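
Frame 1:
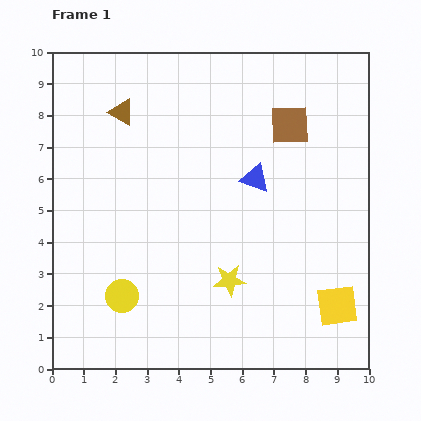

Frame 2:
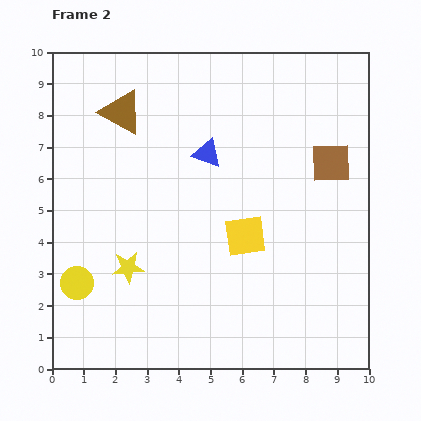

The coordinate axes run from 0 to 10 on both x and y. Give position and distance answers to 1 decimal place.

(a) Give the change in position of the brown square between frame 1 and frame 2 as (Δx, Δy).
(1.3, -1.2)

The brown square was at (7.5, 7.7) in frame 1 and (8.8, 6.5) in frame 2.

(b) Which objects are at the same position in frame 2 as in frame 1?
the brown triangle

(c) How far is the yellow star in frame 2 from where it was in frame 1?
3.2

The yellow star moved from (5.6, 2.8) to (2.4, 3.2), a distance of √(3.2² + 0.4²) ≈ 3.2.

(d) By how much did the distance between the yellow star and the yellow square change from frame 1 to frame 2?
+0.3

Distance in frame 1: 3.5. Distance in frame 2: 3.8.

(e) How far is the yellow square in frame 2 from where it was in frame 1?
3.6

The yellow square moved from (9.0, 2.0) to (6.1, 4.2), a distance of √(2.9² + 2.2²) ≈ 3.6.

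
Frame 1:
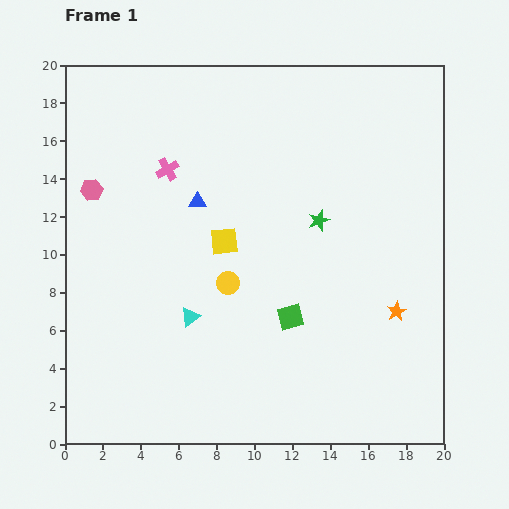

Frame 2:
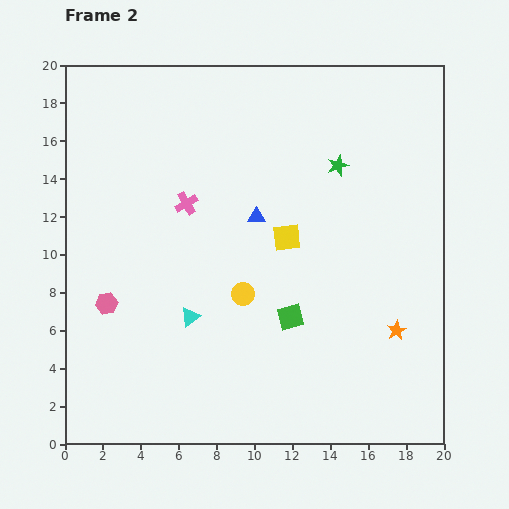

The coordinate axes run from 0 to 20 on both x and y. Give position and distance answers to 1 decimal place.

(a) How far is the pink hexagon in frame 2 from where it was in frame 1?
6.1

The pink hexagon moved from (1.4, 13.4) to (2.2, 7.4), a distance of √(0.8² + 6.0²) ≈ 6.1.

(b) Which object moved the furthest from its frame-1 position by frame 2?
the pink hexagon

(moved 6.1; next 3.3)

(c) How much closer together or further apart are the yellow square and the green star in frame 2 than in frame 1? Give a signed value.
-0.4

Distance in frame 1: 5.1. Distance in frame 2: 4.7.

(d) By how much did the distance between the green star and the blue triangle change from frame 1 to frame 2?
-1.4

Distance in frame 1: 6.5. Distance in frame 2: 5.1.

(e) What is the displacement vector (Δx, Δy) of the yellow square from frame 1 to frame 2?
(3.3, 0.2)

The yellow square was at (8.4, 10.7) in frame 1 and (11.7, 10.9) in frame 2.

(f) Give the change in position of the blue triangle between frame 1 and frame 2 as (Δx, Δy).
(3.1, -0.8)

The blue triangle was at (7.0, 12.8) in frame 1 and (10.1, 12.0) in frame 2.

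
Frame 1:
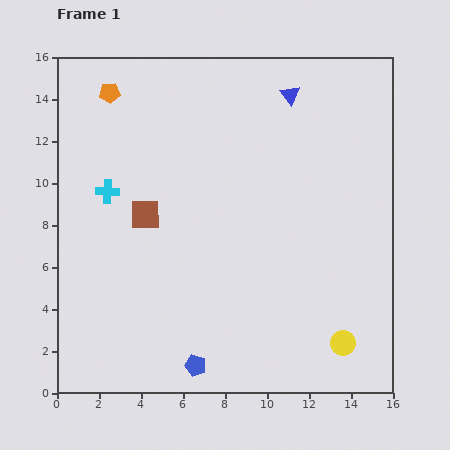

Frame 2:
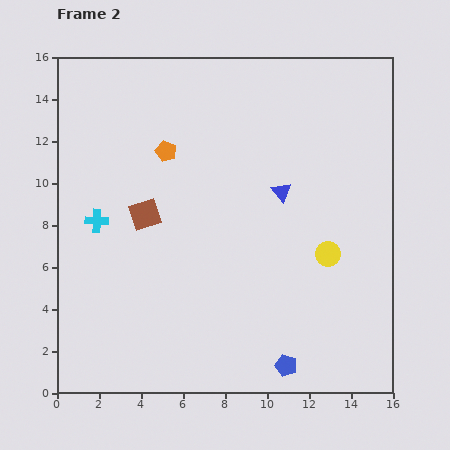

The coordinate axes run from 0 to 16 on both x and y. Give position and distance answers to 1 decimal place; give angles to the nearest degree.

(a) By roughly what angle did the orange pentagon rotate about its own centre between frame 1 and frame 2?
27° clockwise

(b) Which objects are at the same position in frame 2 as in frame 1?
the brown square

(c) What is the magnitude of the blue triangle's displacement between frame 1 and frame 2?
4.6

The blue triangle moved from (11.1, 14.2) to (10.7, 9.6), a distance of √(0.4² + 4.6²) ≈ 4.6.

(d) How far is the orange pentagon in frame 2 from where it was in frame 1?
3.9

The orange pentagon moved from (2.5, 14.3) to (5.2, 11.5), a distance of √(2.7² + 2.8²) ≈ 3.9.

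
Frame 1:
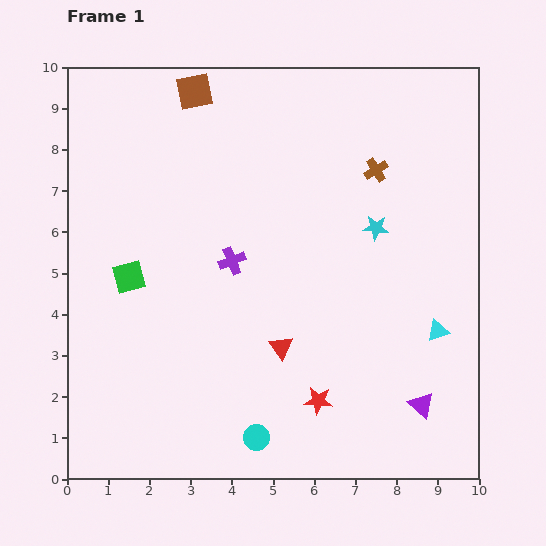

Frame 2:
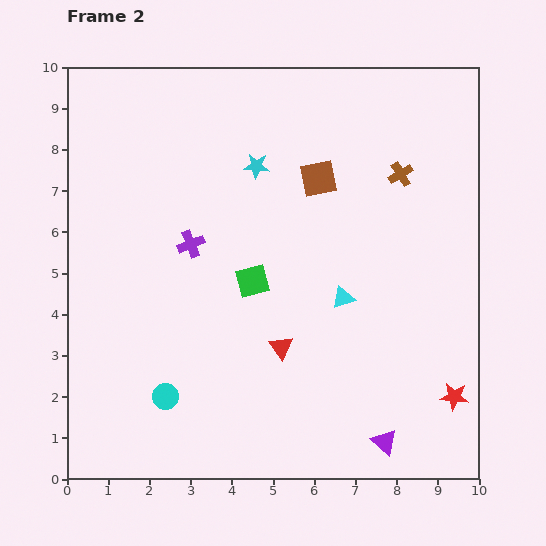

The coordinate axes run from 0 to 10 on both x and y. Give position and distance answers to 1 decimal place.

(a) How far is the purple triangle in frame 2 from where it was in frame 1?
1.3

The purple triangle moved from (8.6, 1.8) to (7.7, 0.9), a distance of √(0.9² + 0.9²) ≈ 1.3.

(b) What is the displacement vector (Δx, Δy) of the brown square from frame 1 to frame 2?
(3.0, -2.1)

The brown square was at (3.1, 9.4) in frame 1 and (6.1, 7.3) in frame 2.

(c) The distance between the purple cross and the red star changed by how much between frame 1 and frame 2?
+3.4

Distance in frame 1: 4.0. Distance in frame 2: 7.4.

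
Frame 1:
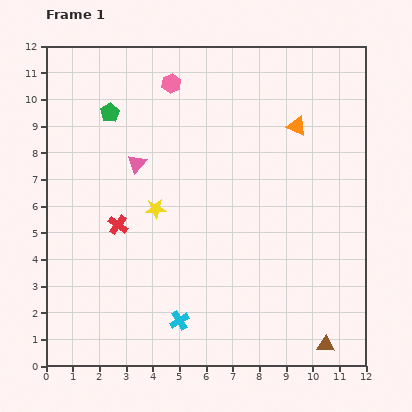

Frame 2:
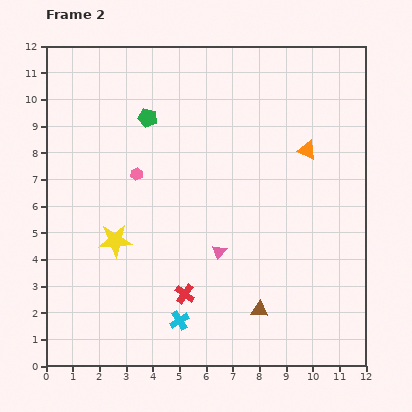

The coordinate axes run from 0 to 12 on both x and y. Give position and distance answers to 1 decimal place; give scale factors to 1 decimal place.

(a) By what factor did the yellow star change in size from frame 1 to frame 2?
1.6×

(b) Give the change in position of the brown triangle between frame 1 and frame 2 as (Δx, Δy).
(-2.5, 1.3)

The brown triangle was at (10.5, 0.8) in frame 1 and (8.0, 2.1) in frame 2.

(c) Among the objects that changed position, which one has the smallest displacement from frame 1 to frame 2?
the orange triangle

(moved 1.0)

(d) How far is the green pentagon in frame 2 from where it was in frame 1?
1.4

The green pentagon moved from (2.4, 9.5) to (3.8, 9.3), a distance of √(1.4² + 0.2²) ≈ 1.4.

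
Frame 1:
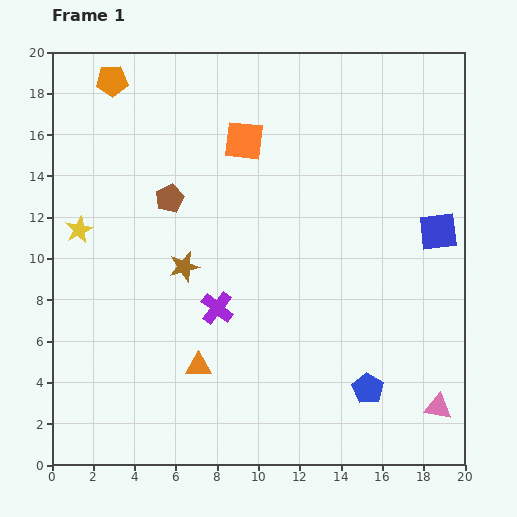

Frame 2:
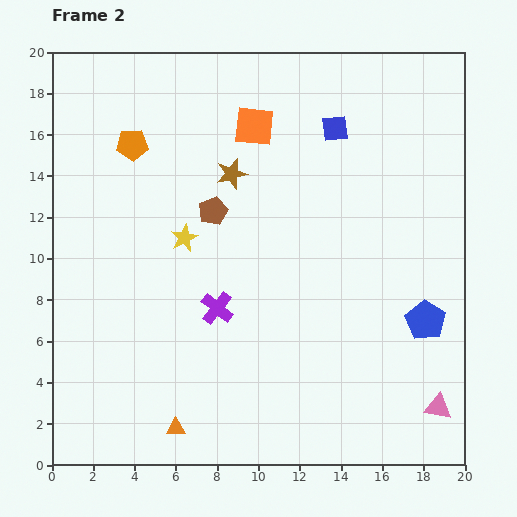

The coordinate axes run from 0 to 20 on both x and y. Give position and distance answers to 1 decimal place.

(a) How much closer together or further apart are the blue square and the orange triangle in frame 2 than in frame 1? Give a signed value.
+3.1

Distance in frame 1: 13.3. Distance in frame 2: 16.4.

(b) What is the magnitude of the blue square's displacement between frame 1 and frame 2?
7.1

The blue square moved from (18.7, 11.3) to (13.7, 16.3), a distance of √(5.0² + 5.0²) ≈ 7.1.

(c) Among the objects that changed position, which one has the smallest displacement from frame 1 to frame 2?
the orange square

(moved 0.9)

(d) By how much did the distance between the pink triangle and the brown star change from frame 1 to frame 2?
+1.0

Distance in frame 1: 14.1. Distance in frame 2: 15.1.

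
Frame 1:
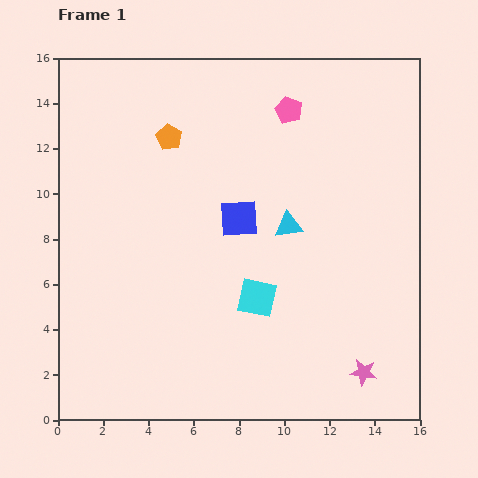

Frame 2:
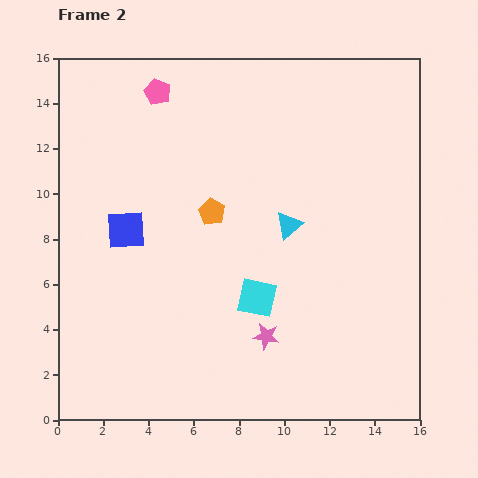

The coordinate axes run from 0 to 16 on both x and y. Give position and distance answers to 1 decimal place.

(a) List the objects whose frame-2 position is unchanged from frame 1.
the cyan square, the cyan triangle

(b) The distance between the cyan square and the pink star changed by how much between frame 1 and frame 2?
-4.0

Distance in frame 1: 5.7. Distance in frame 2: 1.7.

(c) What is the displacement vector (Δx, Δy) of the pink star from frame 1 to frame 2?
(-4.3, 1.6)

The pink star was at (13.5, 2.1) in frame 1 and (9.2, 3.7) in frame 2.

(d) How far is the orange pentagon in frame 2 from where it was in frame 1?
3.8

The orange pentagon moved from (4.9, 12.5) to (6.8, 9.2), a distance of √(1.9² + 3.3²) ≈ 3.8.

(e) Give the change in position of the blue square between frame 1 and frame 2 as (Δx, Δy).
(-5.0, -0.5)

The blue square was at (8.0, 8.9) in frame 1 and (3.0, 8.4) in frame 2.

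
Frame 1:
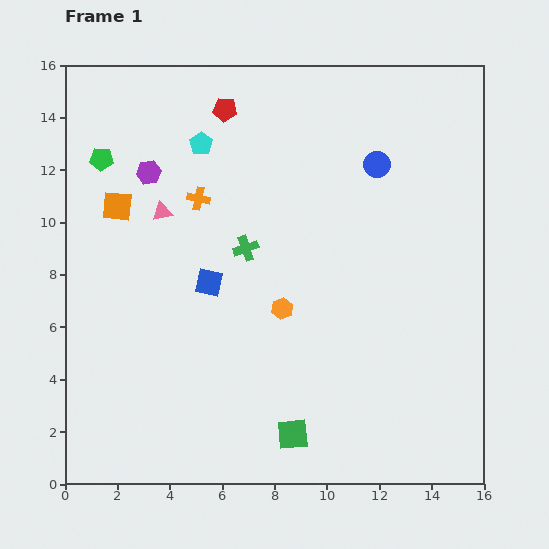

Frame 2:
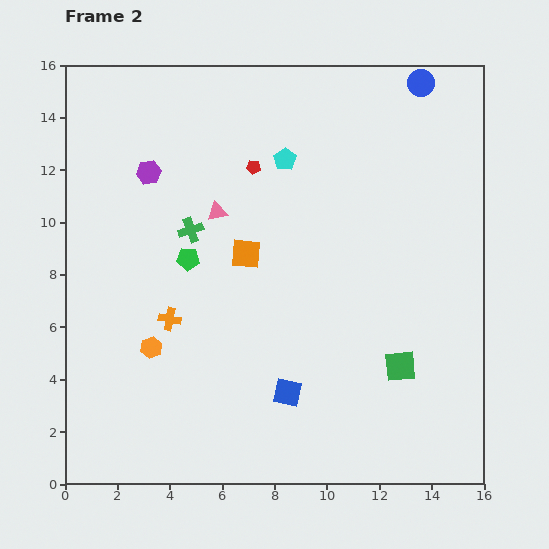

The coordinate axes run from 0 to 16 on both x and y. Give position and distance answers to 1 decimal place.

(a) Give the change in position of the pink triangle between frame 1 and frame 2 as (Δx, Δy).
(2.1, 0.0)

The pink triangle was at (3.7, 10.4) in frame 1 and (5.8, 10.4) in frame 2.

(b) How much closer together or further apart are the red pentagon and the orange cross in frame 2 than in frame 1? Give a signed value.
+3.1

Distance in frame 1: 3.5. Distance in frame 2: 6.6.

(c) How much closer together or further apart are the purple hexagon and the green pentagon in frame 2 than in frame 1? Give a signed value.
+1.7

Distance in frame 1: 1.9. Distance in frame 2: 3.6.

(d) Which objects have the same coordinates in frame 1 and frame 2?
the purple hexagon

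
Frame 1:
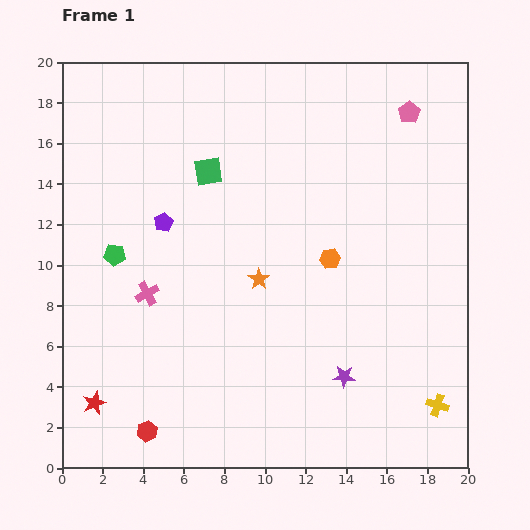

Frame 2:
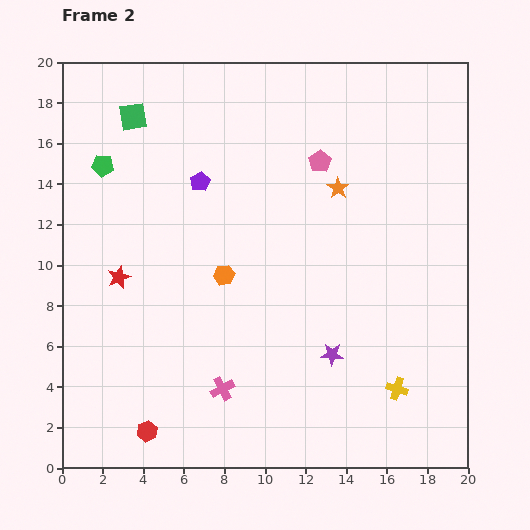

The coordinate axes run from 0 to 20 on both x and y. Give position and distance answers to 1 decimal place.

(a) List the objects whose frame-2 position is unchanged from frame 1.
the red hexagon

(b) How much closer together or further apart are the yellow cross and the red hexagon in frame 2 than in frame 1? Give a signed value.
-1.9

Distance in frame 1: 14.4. Distance in frame 2: 12.5.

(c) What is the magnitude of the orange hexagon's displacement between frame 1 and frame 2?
5.3

The orange hexagon moved from (13.2, 10.3) to (8.0, 9.5), a distance of √(5.2² + 0.8²) ≈ 5.3.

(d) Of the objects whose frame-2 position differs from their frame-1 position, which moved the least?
the purple star

(moved 1.3)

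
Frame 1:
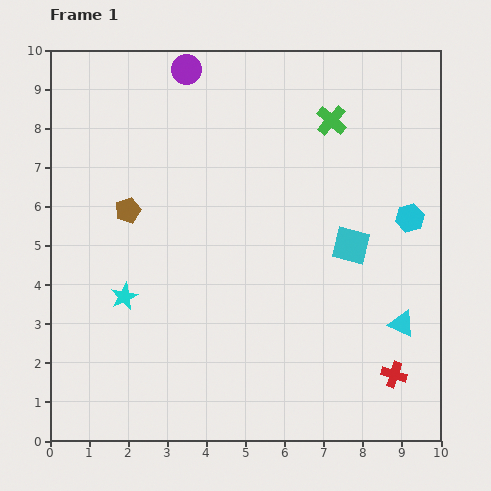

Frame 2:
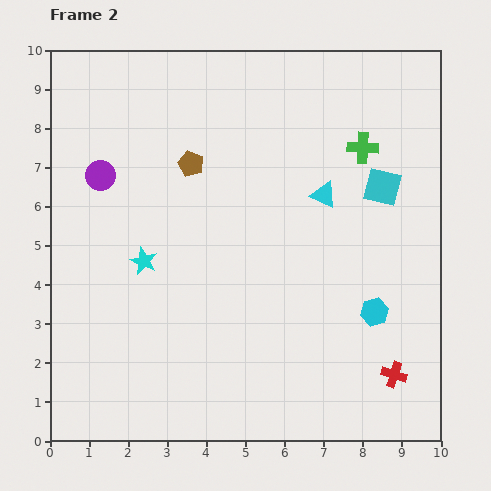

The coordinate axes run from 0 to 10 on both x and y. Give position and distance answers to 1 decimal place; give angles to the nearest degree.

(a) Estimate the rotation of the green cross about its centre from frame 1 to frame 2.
39° counter-clockwise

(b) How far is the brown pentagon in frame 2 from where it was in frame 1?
2.0

The brown pentagon moved from (2.0, 5.9) to (3.6, 7.1), a distance of √(1.6² + 1.2²) ≈ 2.0.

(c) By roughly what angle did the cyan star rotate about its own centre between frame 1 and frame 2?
22° counter-clockwise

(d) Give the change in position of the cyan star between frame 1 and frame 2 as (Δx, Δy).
(0.5, 0.9)

The cyan star was at (1.9, 3.7) in frame 1 and (2.4, 4.6) in frame 2.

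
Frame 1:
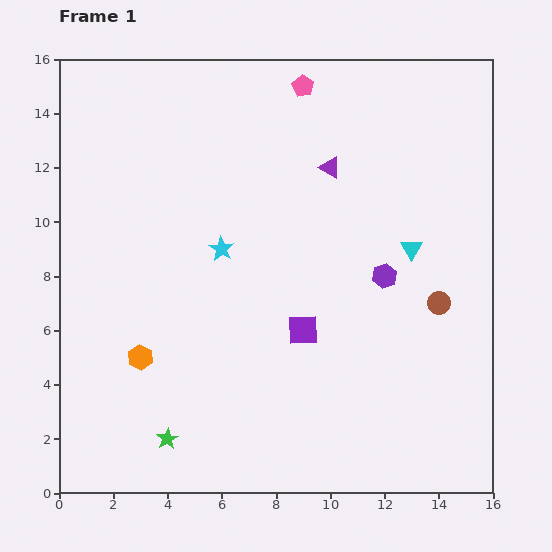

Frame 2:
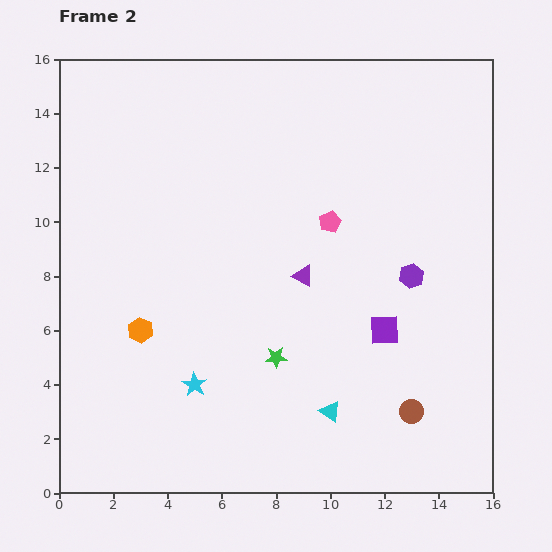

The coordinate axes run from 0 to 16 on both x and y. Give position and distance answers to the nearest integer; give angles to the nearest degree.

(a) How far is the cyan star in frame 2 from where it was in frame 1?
5

The cyan star moved from (6, 9) to (5, 4), a distance of √(1² + 5²) ≈ 5.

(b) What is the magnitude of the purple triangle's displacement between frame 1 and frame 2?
4

The purple triangle moved from (10, 12) to (9, 8), a distance of √(1² + 4²) ≈ 4.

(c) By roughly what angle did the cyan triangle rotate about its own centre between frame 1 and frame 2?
25° counter-clockwise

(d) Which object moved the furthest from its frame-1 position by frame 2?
the cyan triangle

(moved 7; next 5)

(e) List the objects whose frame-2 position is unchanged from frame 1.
none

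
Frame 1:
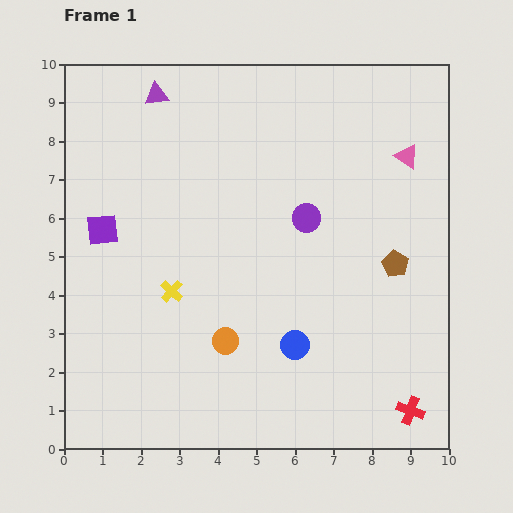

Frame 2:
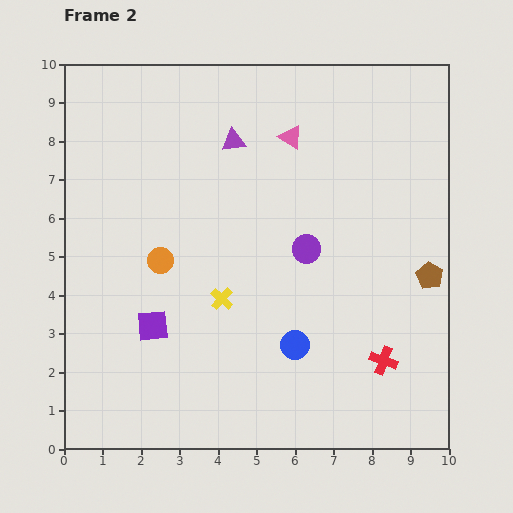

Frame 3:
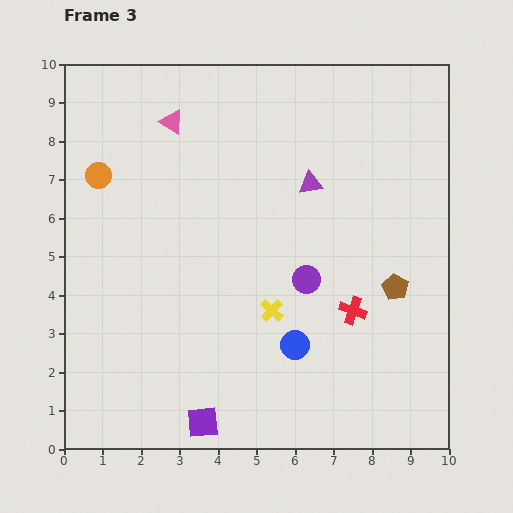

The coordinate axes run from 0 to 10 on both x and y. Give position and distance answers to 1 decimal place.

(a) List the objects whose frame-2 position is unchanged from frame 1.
the blue circle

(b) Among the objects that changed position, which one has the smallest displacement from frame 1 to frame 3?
the brown pentagon

(moved 0.6)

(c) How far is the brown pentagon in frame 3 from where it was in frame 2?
0.9

The brown pentagon moved from (9.5, 4.5) to (8.6, 4.2), a distance of √(0.9² + 0.3²) ≈ 0.9.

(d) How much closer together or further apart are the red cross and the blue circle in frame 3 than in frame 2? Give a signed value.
-0.6

Distance in frame 2: 2.3. Distance in frame 3: 1.7.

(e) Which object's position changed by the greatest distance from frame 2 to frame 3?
the pink triangle

(moved 3.1; next 2.8)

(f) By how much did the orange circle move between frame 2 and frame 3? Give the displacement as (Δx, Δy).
(-1.6, 2.2)

The orange circle was at (2.5, 4.9) in frame 2 and (0.9, 7.1) in frame 3.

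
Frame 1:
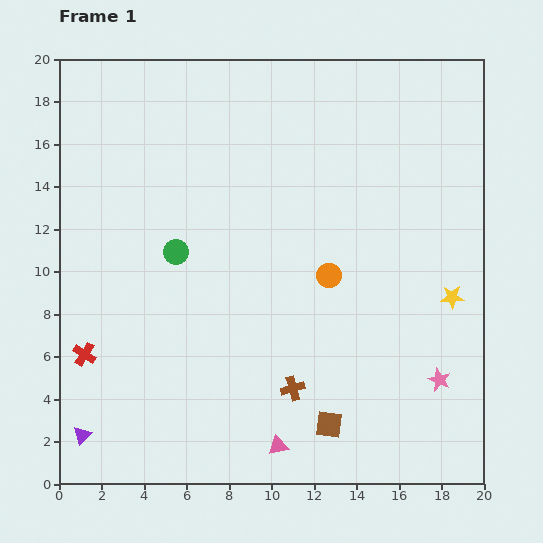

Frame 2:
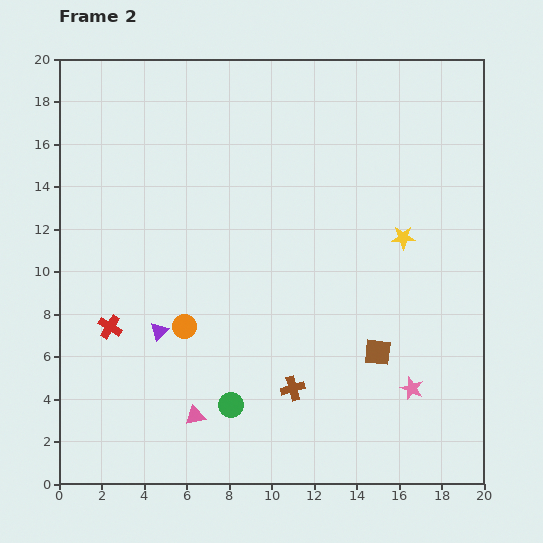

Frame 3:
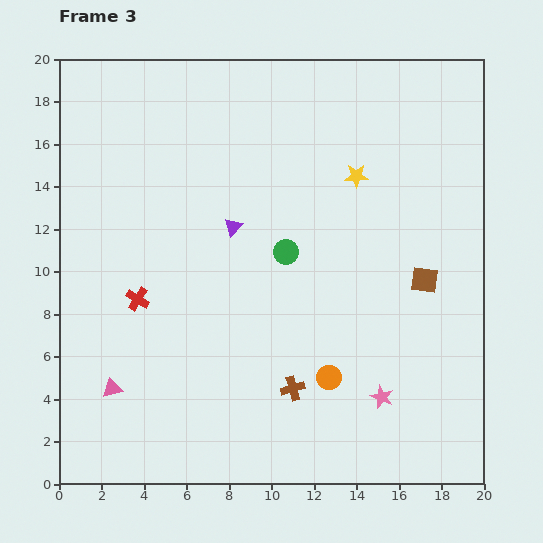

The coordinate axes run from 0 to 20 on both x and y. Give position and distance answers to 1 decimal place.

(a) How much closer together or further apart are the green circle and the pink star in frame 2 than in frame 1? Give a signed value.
-5.3

Distance in frame 1: 13.8. Distance in frame 2: 8.5.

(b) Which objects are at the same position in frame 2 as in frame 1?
the brown cross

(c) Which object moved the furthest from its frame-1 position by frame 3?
the purple triangle

(moved 12.1; next 8.3)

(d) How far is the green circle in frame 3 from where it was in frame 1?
5.2

The green circle moved from (5.5, 10.9) to (10.7, 10.9), a distance of √(5.2² + 0.0²) ≈ 5.2.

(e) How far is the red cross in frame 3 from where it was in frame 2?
1.8

The red cross moved from (2.4, 7.4) to (3.7, 8.7), a distance of √(1.3² + 1.3²) ≈ 1.8.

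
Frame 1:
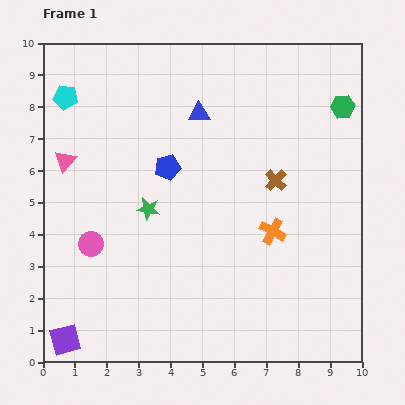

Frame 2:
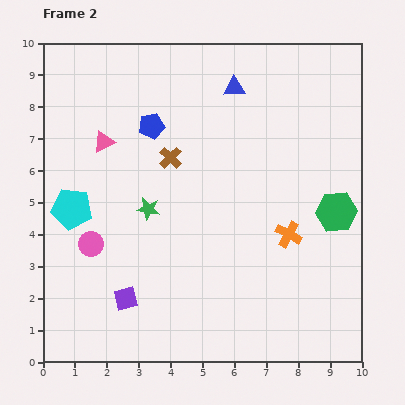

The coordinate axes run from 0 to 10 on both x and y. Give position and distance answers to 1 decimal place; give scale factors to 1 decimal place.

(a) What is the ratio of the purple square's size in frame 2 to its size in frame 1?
0.8×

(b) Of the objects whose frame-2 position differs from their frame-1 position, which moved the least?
the orange cross

(moved 0.5)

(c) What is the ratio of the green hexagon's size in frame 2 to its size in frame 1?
1.7×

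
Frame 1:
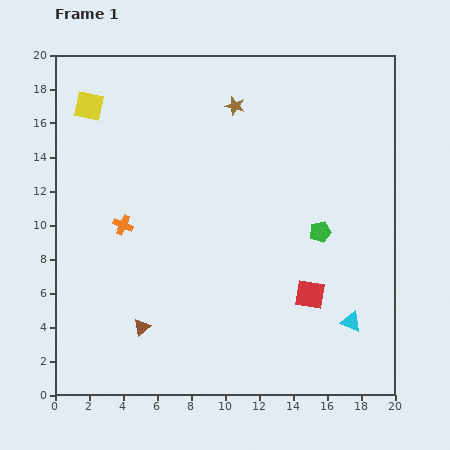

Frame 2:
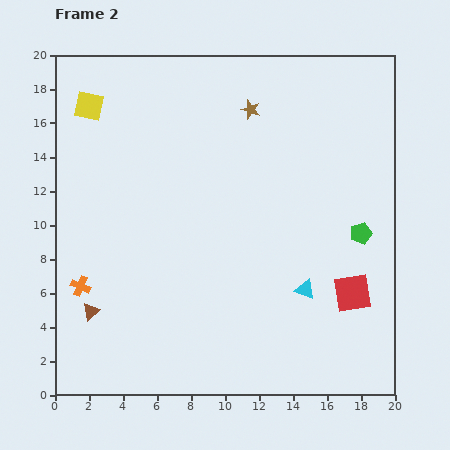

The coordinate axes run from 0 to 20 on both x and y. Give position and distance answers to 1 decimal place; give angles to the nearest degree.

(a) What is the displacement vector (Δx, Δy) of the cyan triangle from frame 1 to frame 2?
(-2.7, 1.9)

The cyan triangle was at (17.4, 4.3) in frame 1 and (14.7, 6.2) in frame 2.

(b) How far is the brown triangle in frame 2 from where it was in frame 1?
3.1

The brown triangle moved from (5.1, 4.0) to (2.1, 4.9), a distance of √(3.0² + 0.9²) ≈ 3.1.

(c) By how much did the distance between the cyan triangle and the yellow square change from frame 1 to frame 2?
-3.3

Distance in frame 1: 20.0. Distance in frame 2: 16.7.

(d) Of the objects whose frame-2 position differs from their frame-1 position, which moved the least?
the brown star

(moved 0.9)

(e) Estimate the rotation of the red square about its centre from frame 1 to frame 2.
18° counter-clockwise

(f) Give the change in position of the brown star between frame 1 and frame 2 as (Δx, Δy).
(0.9, -0.2)

The brown star was at (10.6, 17.0) in frame 1 and (11.5, 16.8) in frame 2.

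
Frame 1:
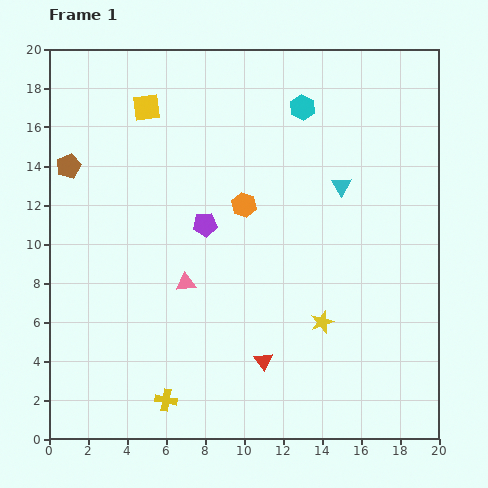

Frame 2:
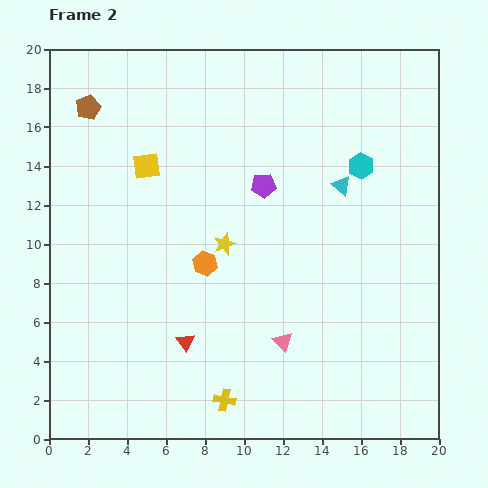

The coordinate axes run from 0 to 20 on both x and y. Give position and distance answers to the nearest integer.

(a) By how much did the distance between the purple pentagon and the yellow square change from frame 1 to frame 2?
-1

Distance in frame 1: 7. Distance in frame 2: 6.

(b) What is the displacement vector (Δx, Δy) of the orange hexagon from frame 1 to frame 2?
(-2, -3)

The orange hexagon was at (10, 12) in frame 1 and (8, 9) in frame 2.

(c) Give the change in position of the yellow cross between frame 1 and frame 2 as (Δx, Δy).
(3, 0)

The yellow cross was at (6, 2) in frame 1 and (9, 2) in frame 2.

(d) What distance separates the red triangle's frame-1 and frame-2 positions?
4

The red triangle moved from (11, 4) to (7, 5), a distance of √(4² + 1²) ≈ 4.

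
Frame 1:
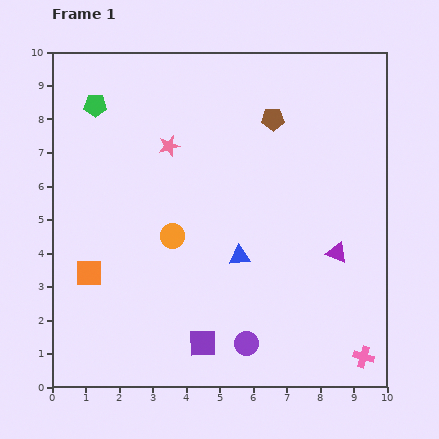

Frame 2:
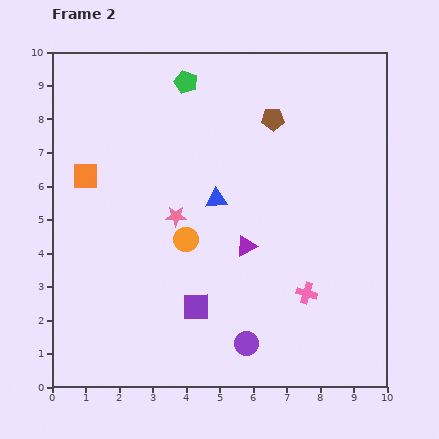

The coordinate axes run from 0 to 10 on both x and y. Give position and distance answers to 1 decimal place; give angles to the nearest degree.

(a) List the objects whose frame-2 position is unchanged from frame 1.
the brown pentagon, the purple circle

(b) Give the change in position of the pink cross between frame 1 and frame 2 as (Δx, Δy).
(-1.7, 1.9)

The pink cross was at (9.3, 0.9) in frame 1 and (7.6, 2.8) in frame 2.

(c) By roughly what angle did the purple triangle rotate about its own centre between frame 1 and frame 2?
48° counter-clockwise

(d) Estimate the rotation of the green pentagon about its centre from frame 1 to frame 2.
20° clockwise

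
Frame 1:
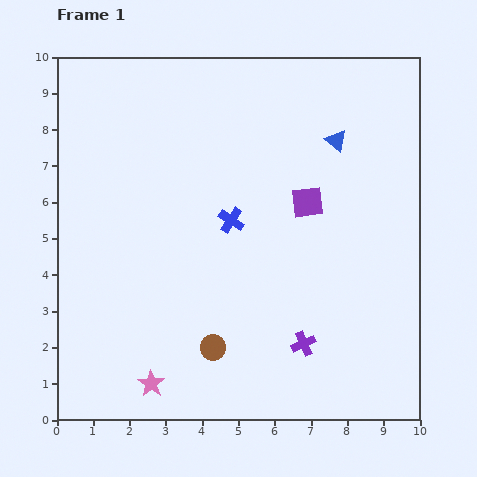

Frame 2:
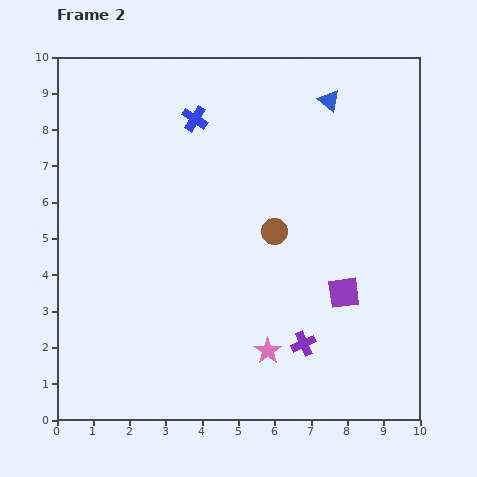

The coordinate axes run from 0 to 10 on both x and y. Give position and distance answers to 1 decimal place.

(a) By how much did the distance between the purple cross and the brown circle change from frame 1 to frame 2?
+0.7

Distance in frame 1: 2.5. Distance in frame 2: 3.2.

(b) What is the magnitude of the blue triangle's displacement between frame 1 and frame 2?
1.1

The blue triangle moved from (7.7, 7.7) to (7.5, 8.8), a distance of √(0.2² + 1.1²) ≈ 1.1.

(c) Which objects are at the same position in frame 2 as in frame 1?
the purple cross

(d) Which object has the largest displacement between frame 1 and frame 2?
the brown circle

(moved 3.6; next 3.3)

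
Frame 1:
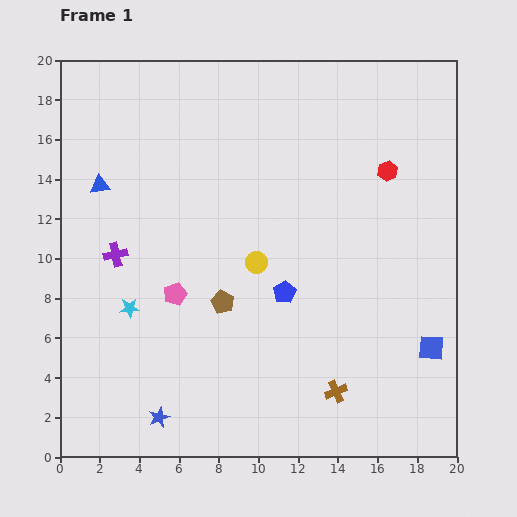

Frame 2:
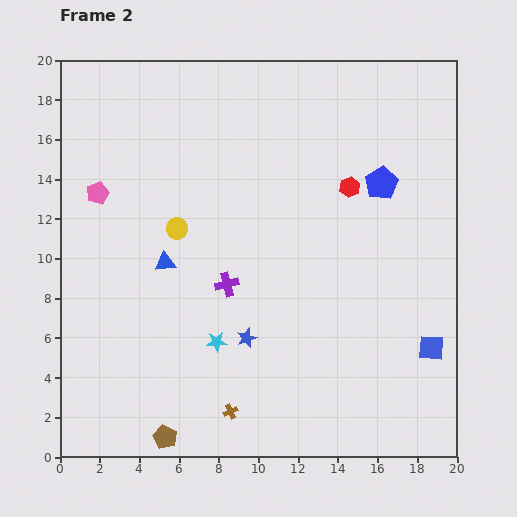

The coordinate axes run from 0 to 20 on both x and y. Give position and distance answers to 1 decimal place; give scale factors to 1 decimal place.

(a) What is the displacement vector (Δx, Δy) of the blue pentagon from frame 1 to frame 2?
(4.9, 5.5)

The blue pentagon was at (11.3, 8.3) in frame 1 and (16.2, 13.8) in frame 2.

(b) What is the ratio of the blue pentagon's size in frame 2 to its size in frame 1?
1.4×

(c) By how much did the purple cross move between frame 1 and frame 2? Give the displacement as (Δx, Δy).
(5.6, -1.5)

The purple cross was at (2.8, 10.2) in frame 1 and (8.4, 8.7) in frame 2.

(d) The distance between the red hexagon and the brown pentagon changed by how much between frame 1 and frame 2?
+5.1

Distance in frame 1: 10.6. Distance in frame 2: 15.7.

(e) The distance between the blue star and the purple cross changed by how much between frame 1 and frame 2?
-5.6

Distance in frame 1: 8.5. Distance in frame 2: 2.9.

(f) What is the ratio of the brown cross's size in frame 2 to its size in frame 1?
0.7×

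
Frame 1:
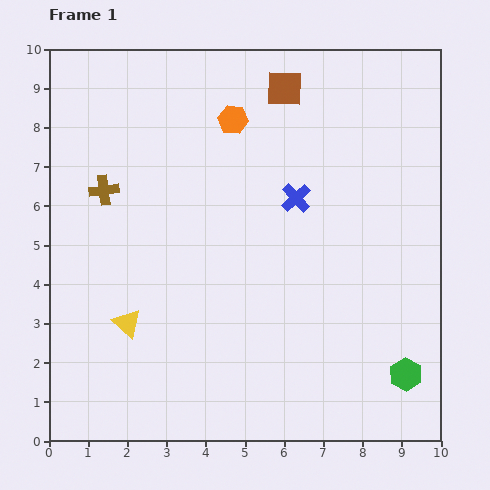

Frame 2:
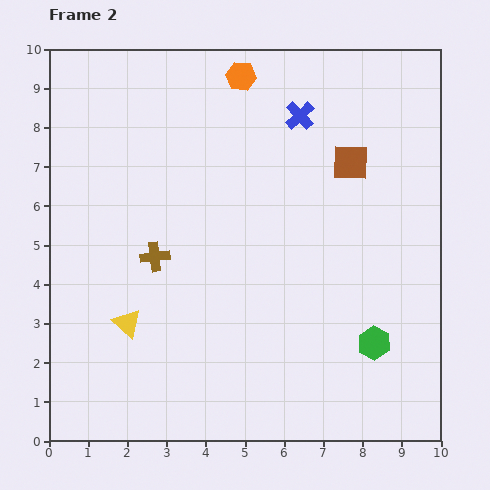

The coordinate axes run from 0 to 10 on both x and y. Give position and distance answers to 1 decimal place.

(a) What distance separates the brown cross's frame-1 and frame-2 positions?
2.1

The brown cross moved from (1.4, 6.4) to (2.7, 4.7), a distance of √(1.3² + 1.7²) ≈ 2.1.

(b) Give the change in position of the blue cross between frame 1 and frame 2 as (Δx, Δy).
(0.1, 2.1)

The blue cross was at (6.3, 6.2) in frame 1 and (6.4, 8.3) in frame 2.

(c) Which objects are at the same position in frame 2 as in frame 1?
the yellow triangle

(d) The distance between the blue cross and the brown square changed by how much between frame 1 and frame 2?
-1.0

Distance in frame 1: 2.8. Distance in frame 2: 1.8.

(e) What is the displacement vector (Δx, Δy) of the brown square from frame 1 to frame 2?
(1.7, -1.9)

The brown square was at (6.0, 9.0) in frame 1 and (7.7, 7.1) in frame 2.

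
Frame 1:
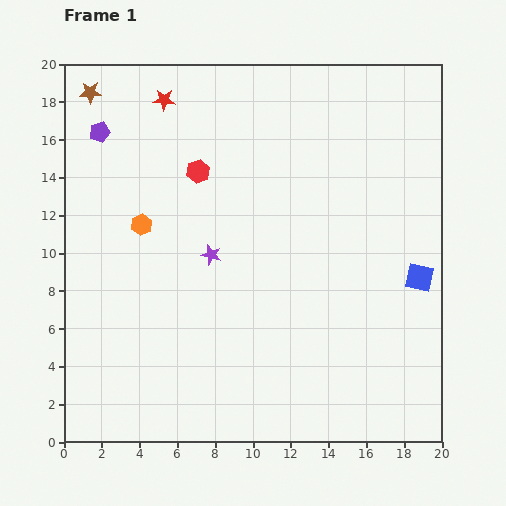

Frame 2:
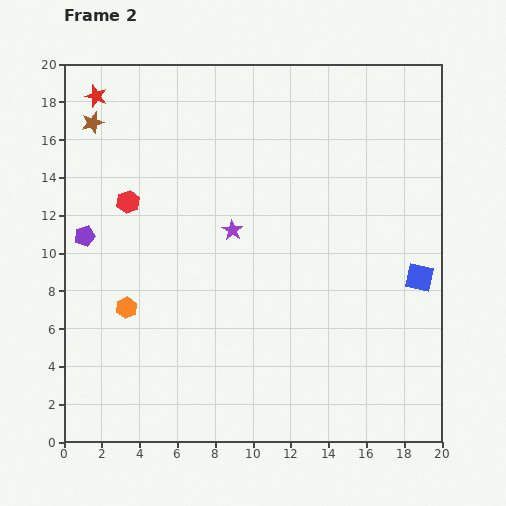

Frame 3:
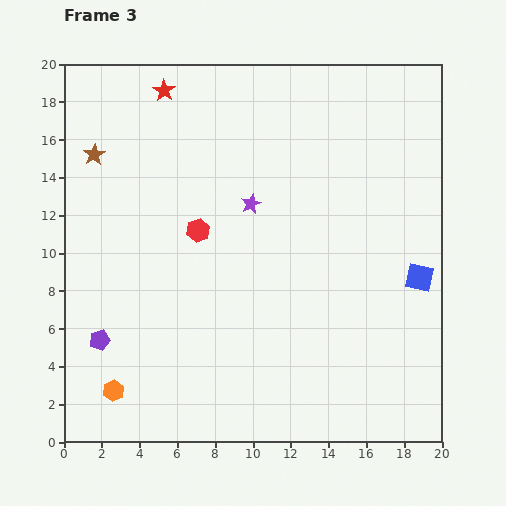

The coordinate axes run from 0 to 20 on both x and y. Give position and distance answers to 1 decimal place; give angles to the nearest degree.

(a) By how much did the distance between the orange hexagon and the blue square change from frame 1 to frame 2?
+0.6

Distance in frame 1: 15.0. Distance in frame 2: 15.6.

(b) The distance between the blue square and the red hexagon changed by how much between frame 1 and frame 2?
+2.9

Distance in frame 1: 13.0. Distance in frame 2: 15.9.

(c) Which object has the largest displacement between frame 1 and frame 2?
the purple pentagon

(moved 5.6; next 4.5)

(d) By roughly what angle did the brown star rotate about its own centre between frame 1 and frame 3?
31° counter-clockwise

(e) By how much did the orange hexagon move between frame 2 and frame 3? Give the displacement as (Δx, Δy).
(-0.7, -4.4)

The orange hexagon was at (3.3, 7.1) in frame 2 and (2.6, 2.7) in frame 3.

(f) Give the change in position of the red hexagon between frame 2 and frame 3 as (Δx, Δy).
(3.7, -1.5)

The red hexagon was at (3.4, 12.7) in frame 2 and (7.1, 11.2) in frame 3.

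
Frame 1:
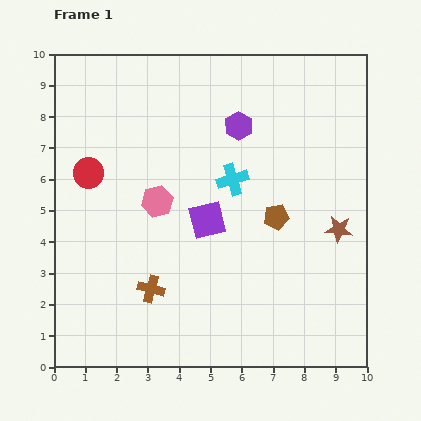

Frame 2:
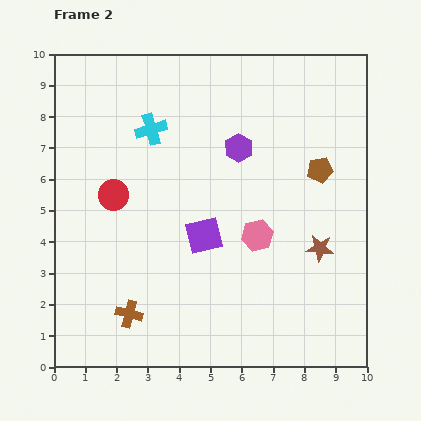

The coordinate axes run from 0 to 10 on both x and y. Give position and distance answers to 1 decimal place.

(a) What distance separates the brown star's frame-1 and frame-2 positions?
0.8

The brown star moved from (9.1, 4.4) to (8.5, 3.8), a distance of √(0.6² + 0.6²) ≈ 0.8.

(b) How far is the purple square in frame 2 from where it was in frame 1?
0.5

The purple square moved from (4.9, 4.7) to (4.8, 4.2), a distance of √(0.1² + 0.5²) ≈ 0.5.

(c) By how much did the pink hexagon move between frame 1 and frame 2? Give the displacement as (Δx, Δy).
(3.2, -1.1)

The pink hexagon was at (3.3, 5.3) in frame 1 and (6.5, 4.2) in frame 2.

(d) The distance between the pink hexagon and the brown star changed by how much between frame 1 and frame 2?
-3.9

Distance in frame 1: 5.9. Distance in frame 2: 2.0.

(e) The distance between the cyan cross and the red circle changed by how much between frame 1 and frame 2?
-2.2

Distance in frame 1: 4.6. Distance in frame 2: 2.4.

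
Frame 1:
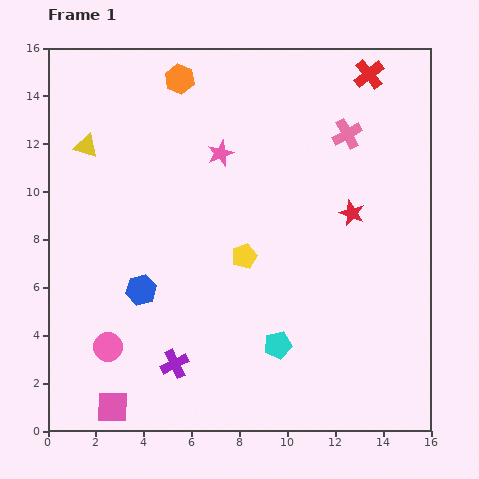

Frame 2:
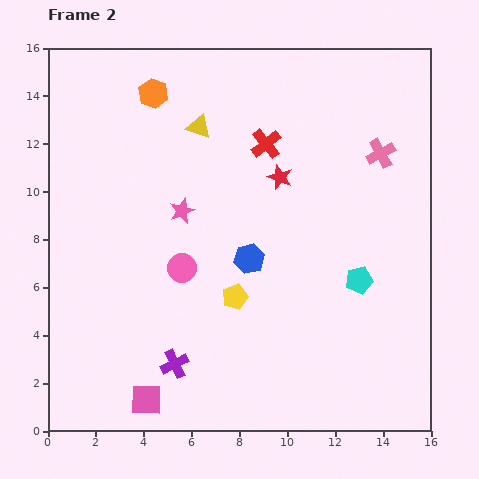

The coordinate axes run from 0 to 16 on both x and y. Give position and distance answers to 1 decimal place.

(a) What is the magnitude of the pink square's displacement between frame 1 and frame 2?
1.4

The pink square moved from (2.7, 1.0) to (4.1, 1.3), a distance of √(1.4² + 0.3²) ≈ 1.4.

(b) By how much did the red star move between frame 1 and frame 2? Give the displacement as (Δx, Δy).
(-3.0, 1.5)

The red star was at (12.7, 9.1) in frame 1 and (9.7, 10.6) in frame 2.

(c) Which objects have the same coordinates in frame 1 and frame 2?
the purple cross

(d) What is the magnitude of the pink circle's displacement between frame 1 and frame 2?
4.5

The pink circle moved from (2.5, 3.5) to (5.6, 6.8), a distance of √(3.1² + 3.3²) ≈ 4.5.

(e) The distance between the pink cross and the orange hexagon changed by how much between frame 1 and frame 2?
+2.4

Distance in frame 1: 7.4. Distance in frame 2: 9.8.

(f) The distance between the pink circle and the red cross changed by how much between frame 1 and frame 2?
-9.5

Distance in frame 1: 15.8. Distance in frame 2: 6.3.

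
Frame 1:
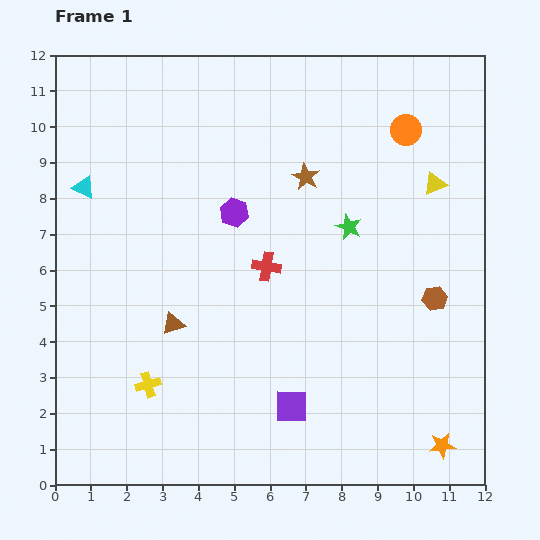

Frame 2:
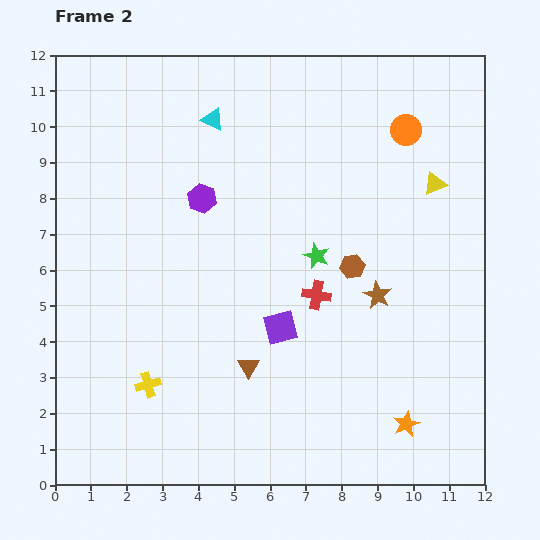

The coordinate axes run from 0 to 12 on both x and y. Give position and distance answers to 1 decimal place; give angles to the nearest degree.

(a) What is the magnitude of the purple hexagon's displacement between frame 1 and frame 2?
1.0

The purple hexagon moved from (5.0, 7.6) to (4.1, 8.0), a distance of √(0.9² + 0.4²) ≈ 1.0.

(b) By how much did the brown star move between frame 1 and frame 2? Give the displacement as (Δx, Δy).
(2.0, -3.3)

The brown star was at (7.0, 8.6) in frame 1 and (9.0, 5.3) in frame 2.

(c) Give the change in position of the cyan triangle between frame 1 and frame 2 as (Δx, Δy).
(3.6, 1.9)

The cyan triangle was at (0.8, 8.3) in frame 1 and (4.4, 10.2) in frame 2.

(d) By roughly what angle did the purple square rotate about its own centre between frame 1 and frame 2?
15° counter-clockwise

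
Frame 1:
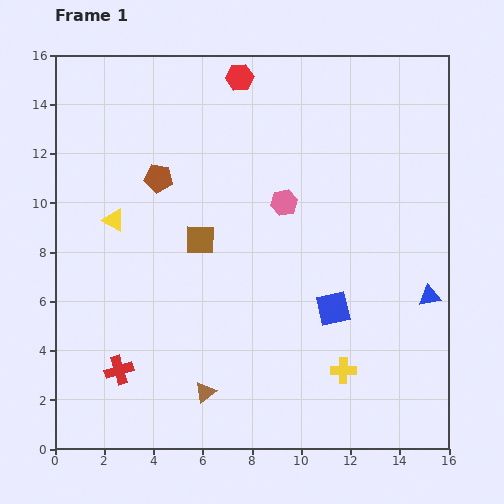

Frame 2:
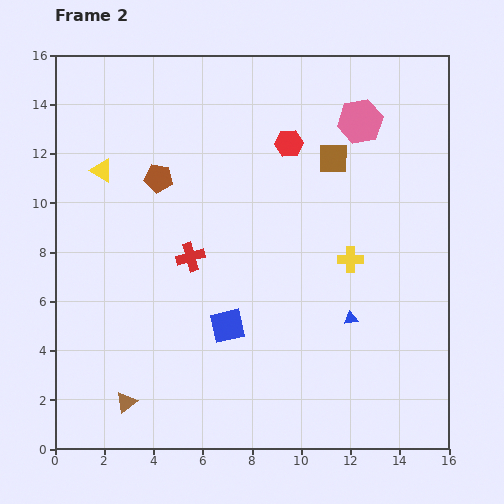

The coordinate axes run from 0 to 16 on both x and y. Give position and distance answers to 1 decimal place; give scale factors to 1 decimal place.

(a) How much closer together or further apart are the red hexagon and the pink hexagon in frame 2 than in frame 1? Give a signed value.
-2.4

Distance in frame 1: 5.4. Distance in frame 2: 3.0.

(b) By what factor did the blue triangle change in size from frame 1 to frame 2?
0.6×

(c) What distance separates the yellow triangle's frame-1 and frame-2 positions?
2.1

The yellow triangle moved from (2.4, 9.3) to (1.9, 11.3), a distance of √(0.5² + 2.0²) ≈ 2.1.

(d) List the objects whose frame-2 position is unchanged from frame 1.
the brown pentagon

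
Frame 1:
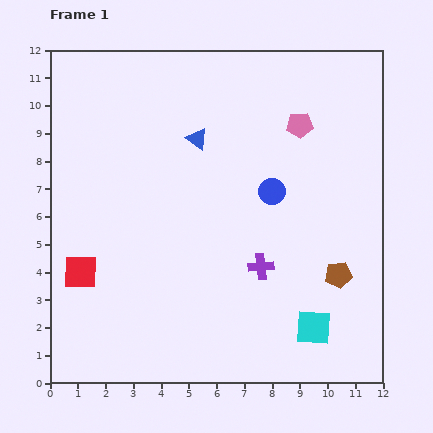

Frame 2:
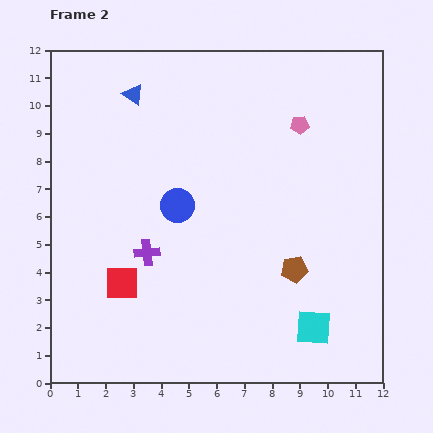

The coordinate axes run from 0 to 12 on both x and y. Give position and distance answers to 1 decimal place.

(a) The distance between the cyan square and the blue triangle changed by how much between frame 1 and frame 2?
+2.6

Distance in frame 1: 8.0. Distance in frame 2: 10.6.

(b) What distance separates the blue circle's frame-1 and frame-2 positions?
3.4

The blue circle moved from (8.0, 6.9) to (4.6, 6.4), a distance of √(3.4² + 0.5²) ≈ 3.4.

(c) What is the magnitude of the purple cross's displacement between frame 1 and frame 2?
4.1

The purple cross moved from (7.6, 4.2) to (3.5, 4.7), a distance of √(4.1² + 0.5²) ≈ 4.1.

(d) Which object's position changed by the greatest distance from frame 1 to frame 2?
the purple cross

(moved 4.1; next 3.4)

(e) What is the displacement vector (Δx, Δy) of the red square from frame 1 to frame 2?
(1.5, -0.4)

The red square was at (1.1, 4.0) in frame 1 and (2.6, 3.6) in frame 2.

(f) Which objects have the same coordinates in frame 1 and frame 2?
the cyan square, the pink pentagon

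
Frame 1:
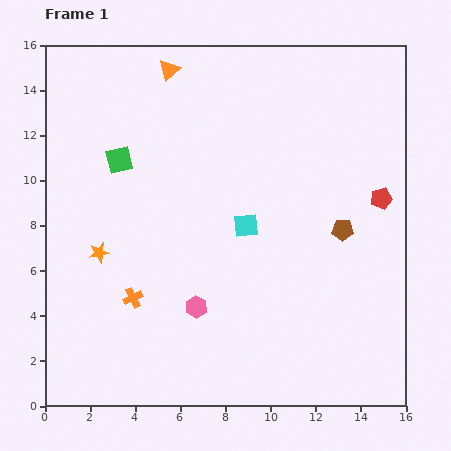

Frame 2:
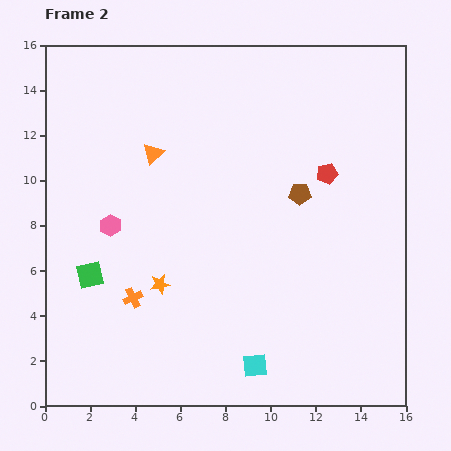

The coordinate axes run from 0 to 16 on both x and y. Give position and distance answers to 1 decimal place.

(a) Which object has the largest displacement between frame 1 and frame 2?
the cyan square

(moved 6.2; next 5.3)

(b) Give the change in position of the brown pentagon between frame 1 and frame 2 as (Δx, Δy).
(-1.9, 1.6)

The brown pentagon was at (13.2, 7.8) in frame 1 and (11.3, 9.4) in frame 2.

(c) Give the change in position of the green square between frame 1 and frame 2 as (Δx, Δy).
(-1.3, -5.1)

The green square was at (3.3, 10.9) in frame 1 and (2.0, 5.8) in frame 2.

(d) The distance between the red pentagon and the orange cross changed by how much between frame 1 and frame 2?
-1.6

Distance in frame 1: 11.8. Distance in frame 2: 10.2.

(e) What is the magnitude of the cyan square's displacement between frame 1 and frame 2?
6.2

The cyan square moved from (8.9, 8.0) to (9.3, 1.8), a distance of √(0.4² + 6.2²) ≈ 6.2.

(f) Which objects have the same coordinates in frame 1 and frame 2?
the orange cross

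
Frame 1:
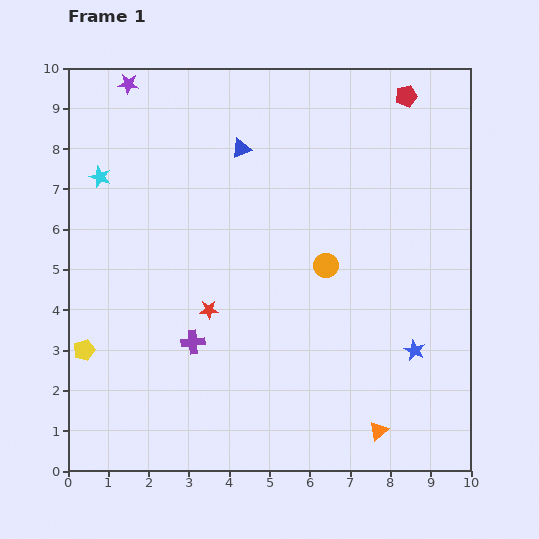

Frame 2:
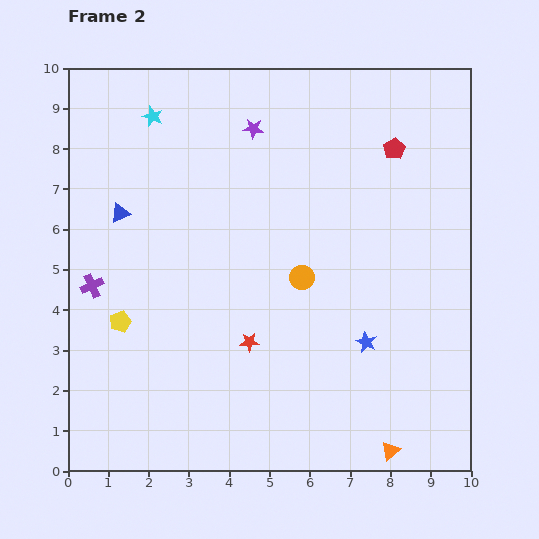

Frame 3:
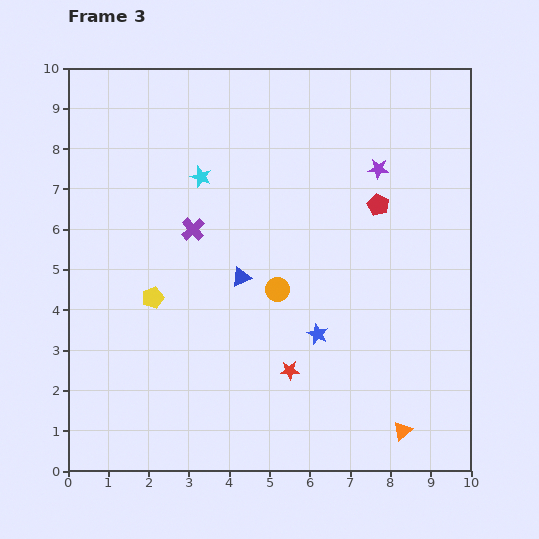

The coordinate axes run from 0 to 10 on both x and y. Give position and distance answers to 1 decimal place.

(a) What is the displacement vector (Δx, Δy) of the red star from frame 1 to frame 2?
(1.0, -0.8)

The red star was at (3.5, 4.0) in frame 1 and (4.5, 3.2) in frame 2.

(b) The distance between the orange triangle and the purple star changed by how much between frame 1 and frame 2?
-1.9

Distance in frame 1: 10.6. Distance in frame 2: 8.7.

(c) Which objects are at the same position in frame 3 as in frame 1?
none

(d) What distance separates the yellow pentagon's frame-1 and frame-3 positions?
2.1

The yellow pentagon moved from (0.4, 3.0) to (2.1, 4.3), a distance of √(1.7² + 1.3²) ≈ 2.1.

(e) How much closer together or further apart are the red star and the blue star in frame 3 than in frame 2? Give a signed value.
-1.8

Distance in frame 2: 2.9. Distance in frame 3: 1.1.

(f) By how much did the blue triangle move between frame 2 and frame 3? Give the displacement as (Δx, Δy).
(3.0, -1.6)

The blue triangle was at (1.3, 6.4) in frame 2 and (4.3, 4.8) in frame 3.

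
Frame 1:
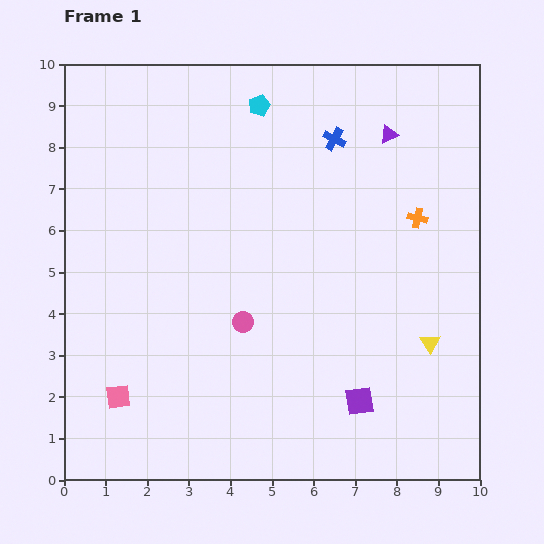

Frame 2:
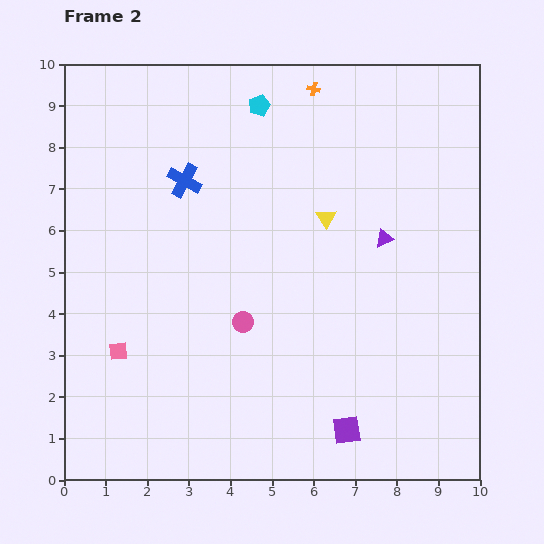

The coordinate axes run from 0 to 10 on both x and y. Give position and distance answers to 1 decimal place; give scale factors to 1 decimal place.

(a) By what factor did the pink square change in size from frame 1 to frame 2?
0.8×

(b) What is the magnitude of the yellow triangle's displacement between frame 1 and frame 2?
3.9

The yellow triangle moved from (8.8, 3.3) to (6.3, 6.3), a distance of √(2.5² + 3.0²) ≈ 3.9.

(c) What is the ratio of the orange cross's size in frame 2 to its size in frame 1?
0.6×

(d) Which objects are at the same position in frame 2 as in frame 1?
the cyan pentagon, the pink circle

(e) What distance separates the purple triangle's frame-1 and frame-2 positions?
2.5

The purple triangle moved from (7.8, 8.3) to (7.7, 5.8), a distance of √(0.1² + 2.5²) ≈ 2.5.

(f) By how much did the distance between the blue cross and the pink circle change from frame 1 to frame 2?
-1.2

Distance in frame 1: 4.9. Distance in frame 2: 3.7.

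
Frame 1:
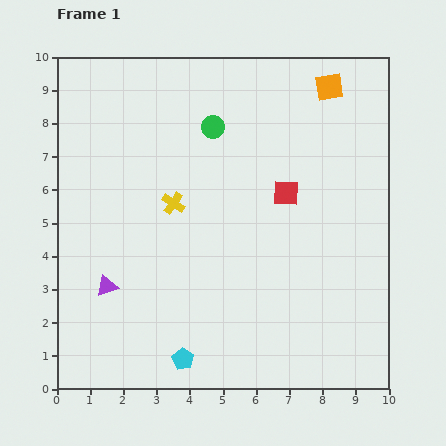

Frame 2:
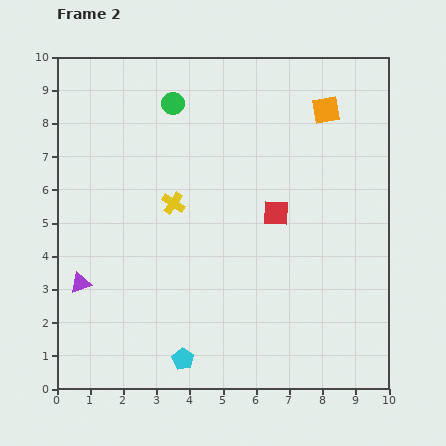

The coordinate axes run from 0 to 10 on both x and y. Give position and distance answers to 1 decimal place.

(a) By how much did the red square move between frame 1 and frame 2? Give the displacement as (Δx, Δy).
(-0.3, -0.6)

The red square was at (6.9, 5.9) in frame 1 and (6.6, 5.3) in frame 2.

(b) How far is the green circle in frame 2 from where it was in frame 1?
1.4

The green circle moved from (4.7, 7.9) to (3.5, 8.6), a distance of √(1.2² + 0.7²) ≈ 1.4.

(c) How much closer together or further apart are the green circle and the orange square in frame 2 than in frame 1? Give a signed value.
+0.9

Distance in frame 1: 3.7. Distance in frame 2: 4.6.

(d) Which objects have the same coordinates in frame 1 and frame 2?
the yellow cross, the cyan pentagon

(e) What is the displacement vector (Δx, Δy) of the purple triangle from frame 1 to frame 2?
(-0.8, 0.1)

The purple triangle was at (1.5, 3.1) in frame 1 and (0.7, 3.2) in frame 2.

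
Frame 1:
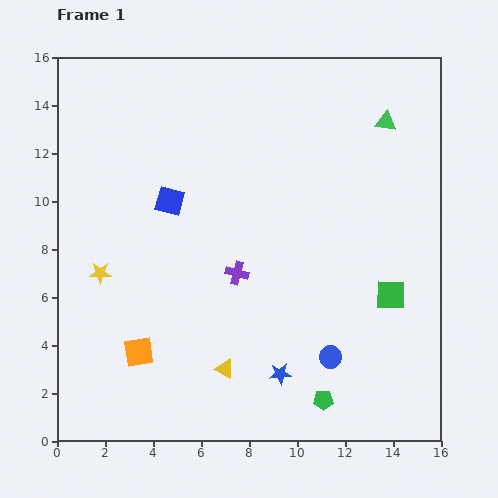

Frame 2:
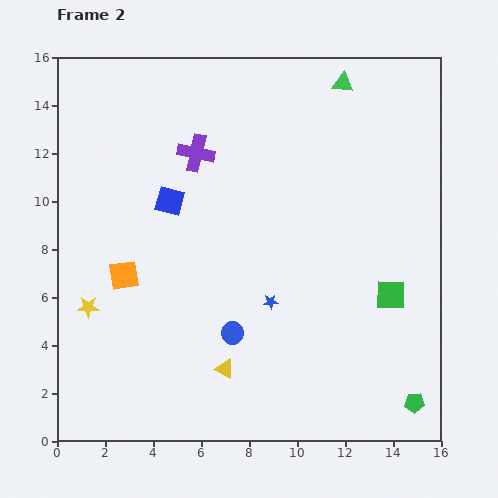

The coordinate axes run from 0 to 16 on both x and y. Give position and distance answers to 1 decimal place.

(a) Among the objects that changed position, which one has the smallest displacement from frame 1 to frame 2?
the yellow star

(moved 1.5)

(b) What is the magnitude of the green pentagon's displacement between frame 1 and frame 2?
3.8

The green pentagon moved from (11.1, 1.7) to (14.9, 1.6), a distance of √(3.8² + 0.1²) ≈ 3.8.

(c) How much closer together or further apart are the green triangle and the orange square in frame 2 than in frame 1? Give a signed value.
-2.0

Distance in frame 1: 14.1. Distance in frame 2: 12.1.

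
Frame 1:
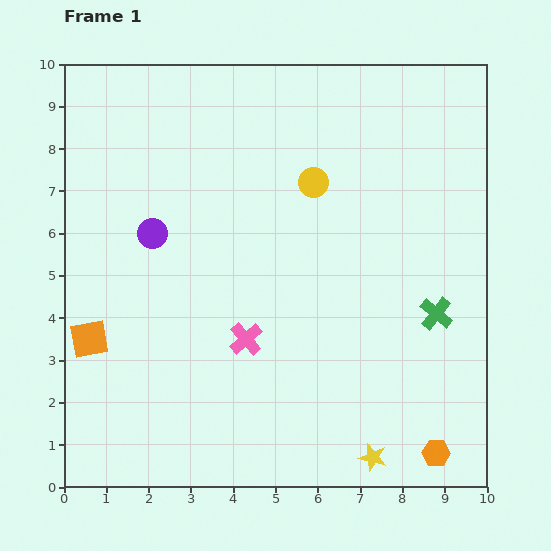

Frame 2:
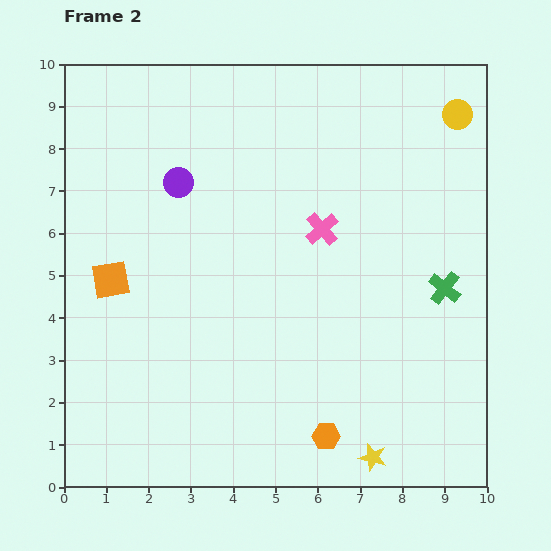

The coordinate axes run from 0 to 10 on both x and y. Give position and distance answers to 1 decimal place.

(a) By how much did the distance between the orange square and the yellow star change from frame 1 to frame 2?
+0.2

Distance in frame 1: 7.3. Distance in frame 2: 7.5.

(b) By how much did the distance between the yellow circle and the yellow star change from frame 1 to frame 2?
+1.7

Distance in frame 1: 6.6. Distance in frame 2: 8.3.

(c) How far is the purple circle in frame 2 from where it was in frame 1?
1.3

The purple circle moved from (2.1, 6.0) to (2.7, 7.2), a distance of √(0.6² + 1.2²) ≈ 1.3.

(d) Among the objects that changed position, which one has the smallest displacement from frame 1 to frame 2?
the green cross

(moved 0.6)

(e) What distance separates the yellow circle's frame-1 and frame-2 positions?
3.8

The yellow circle moved from (5.9, 7.2) to (9.3, 8.8), a distance of √(3.4² + 1.6²) ≈ 3.8.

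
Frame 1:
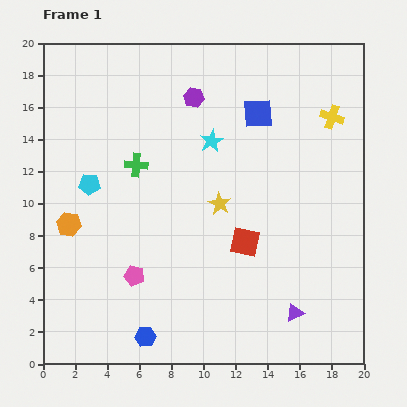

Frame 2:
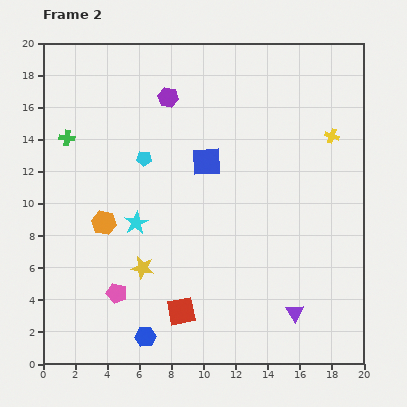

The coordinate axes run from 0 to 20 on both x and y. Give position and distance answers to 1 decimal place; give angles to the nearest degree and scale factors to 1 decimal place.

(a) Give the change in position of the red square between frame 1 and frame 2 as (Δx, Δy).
(-4.0, -4.3)

The red square was at (12.6, 7.6) in frame 1 and (8.6, 3.3) in frame 2.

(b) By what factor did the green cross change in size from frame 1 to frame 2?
0.7×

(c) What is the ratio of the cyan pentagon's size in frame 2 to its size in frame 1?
0.7×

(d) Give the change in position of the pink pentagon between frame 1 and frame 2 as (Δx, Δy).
(-1.1, -1.1)

The pink pentagon was at (5.7, 5.5) in frame 1 and (4.6, 4.4) in frame 2.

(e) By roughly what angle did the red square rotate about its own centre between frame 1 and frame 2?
22° counter-clockwise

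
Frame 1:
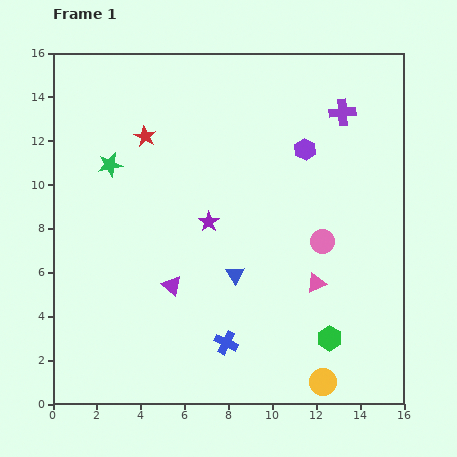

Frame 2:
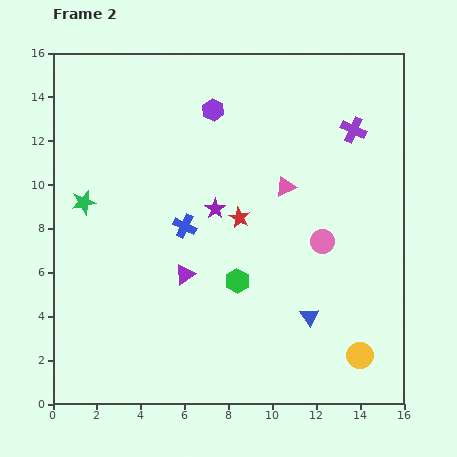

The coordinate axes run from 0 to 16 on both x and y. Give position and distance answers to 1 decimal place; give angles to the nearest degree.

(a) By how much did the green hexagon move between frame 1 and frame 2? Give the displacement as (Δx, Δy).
(-4.2, 2.6)

The green hexagon was at (12.6, 3.0) in frame 1 and (8.4, 5.6) in frame 2.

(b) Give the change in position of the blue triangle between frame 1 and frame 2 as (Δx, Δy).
(3.4, -1.9)

The blue triangle was at (8.3, 5.9) in frame 1 and (11.7, 4.0) in frame 2.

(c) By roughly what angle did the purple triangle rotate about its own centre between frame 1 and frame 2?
45° clockwise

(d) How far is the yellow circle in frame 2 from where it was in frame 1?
2.1

The yellow circle moved from (12.3, 1.0) to (14.0, 2.2), a distance of √(1.7² + 1.2²) ≈ 2.1.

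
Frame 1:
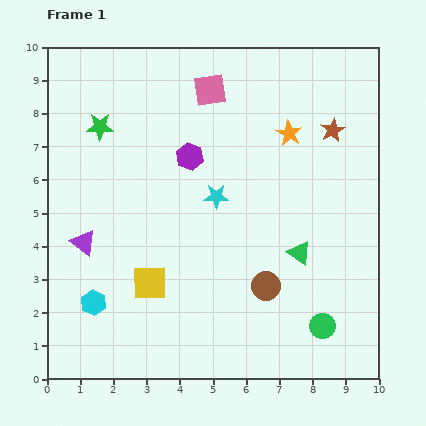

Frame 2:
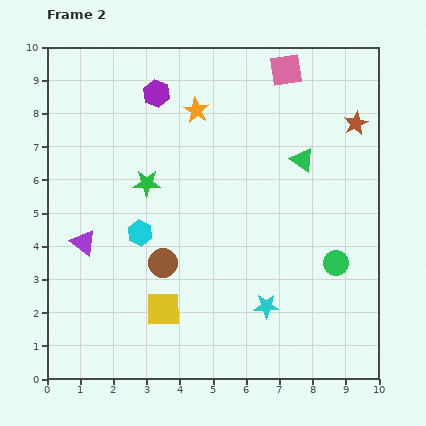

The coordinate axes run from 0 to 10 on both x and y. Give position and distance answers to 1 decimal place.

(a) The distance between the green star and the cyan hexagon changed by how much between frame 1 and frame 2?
-3.8

Distance in frame 1: 5.3. Distance in frame 2: 1.5.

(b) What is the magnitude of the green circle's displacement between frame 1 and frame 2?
1.9

The green circle moved from (8.3, 1.6) to (8.7, 3.5), a distance of √(0.4² + 1.9²) ≈ 1.9.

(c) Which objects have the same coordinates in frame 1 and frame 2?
the purple triangle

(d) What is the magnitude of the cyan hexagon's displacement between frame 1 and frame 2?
2.5

The cyan hexagon moved from (1.4, 2.3) to (2.8, 4.4), a distance of √(1.4² + 2.1²) ≈ 2.5.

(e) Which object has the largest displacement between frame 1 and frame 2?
the cyan star

(moved 3.6; next 3.2)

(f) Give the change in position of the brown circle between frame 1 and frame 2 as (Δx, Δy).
(-3.1, 0.7)

The brown circle was at (6.6, 2.8) in frame 1 and (3.5, 3.5) in frame 2.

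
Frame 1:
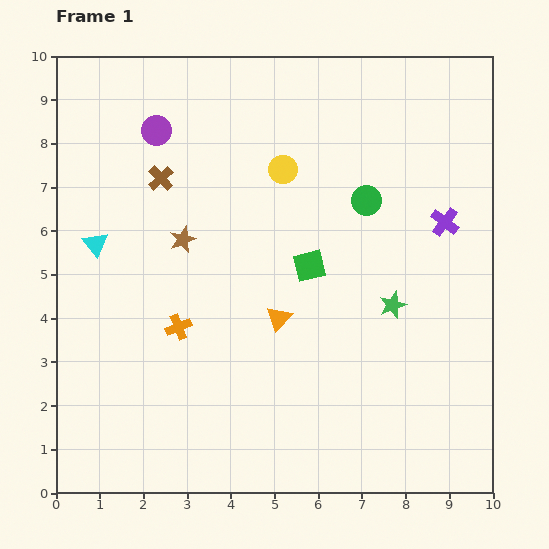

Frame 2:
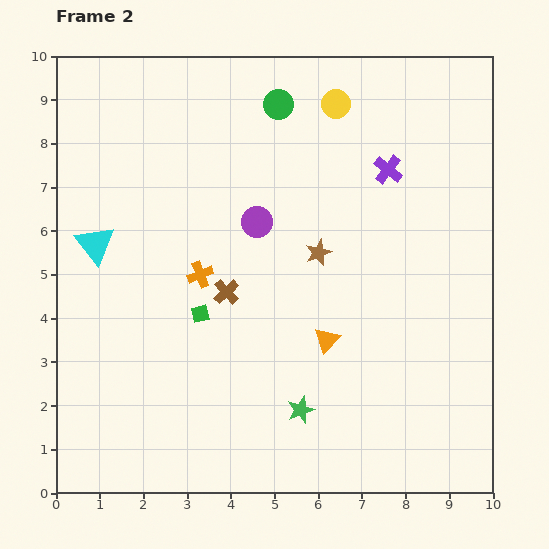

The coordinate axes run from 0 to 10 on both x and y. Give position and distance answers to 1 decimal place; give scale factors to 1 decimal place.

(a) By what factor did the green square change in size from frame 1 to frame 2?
0.6×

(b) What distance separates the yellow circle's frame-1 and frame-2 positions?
1.9

The yellow circle moved from (5.2, 7.4) to (6.4, 8.9), a distance of √(1.2² + 1.5²) ≈ 1.9.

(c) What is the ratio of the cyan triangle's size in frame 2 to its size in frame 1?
1.6×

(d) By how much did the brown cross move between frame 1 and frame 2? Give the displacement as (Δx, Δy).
(1.5, -2.6)

The brown cross was at (2.4, 7.2) in frame 1 and (3.9, 4.6) in frame 2.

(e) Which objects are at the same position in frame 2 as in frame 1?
the cyan triangle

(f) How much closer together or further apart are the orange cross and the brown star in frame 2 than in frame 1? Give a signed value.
+0.7

Distance in frame 1: 2.0. Distance in frame 2: 2.7.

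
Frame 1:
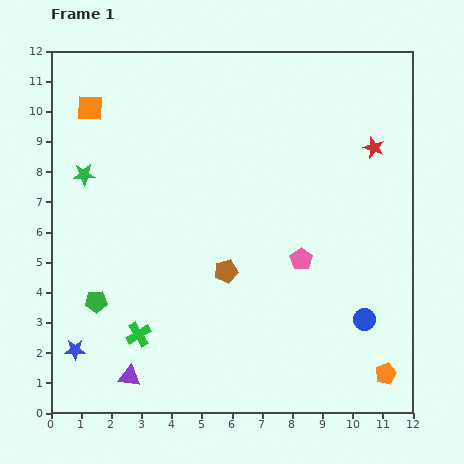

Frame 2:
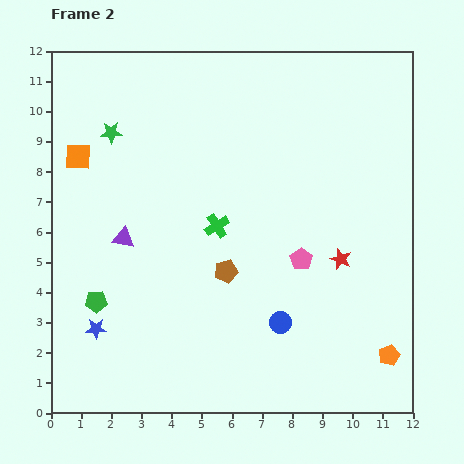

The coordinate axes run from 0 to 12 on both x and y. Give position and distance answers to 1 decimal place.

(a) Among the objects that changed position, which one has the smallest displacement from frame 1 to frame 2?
the orange pentagon

(moved 0.6)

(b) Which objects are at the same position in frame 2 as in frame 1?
the brown pentagon, the pink pentagon, the green pentagon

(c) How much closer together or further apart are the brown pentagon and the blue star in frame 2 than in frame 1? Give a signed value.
-0.9

Distance in frame 1: 5.6. Distance in frame 2: 4.7.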